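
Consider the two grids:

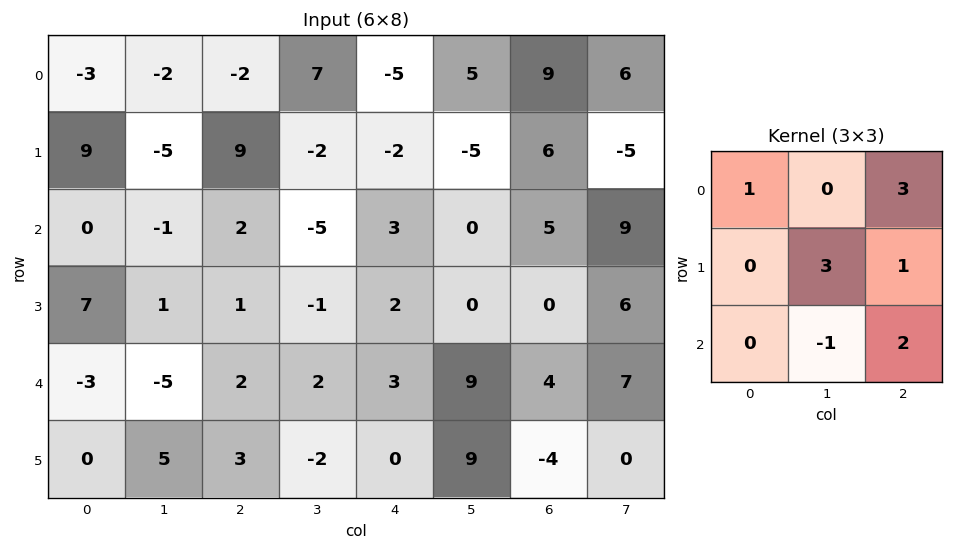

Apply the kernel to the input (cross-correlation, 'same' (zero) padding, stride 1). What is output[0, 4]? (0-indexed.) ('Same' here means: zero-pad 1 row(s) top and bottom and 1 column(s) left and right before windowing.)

-18

The receptive field on the zero-padded input at this output position is [0 0 0 / 7 -5 5 / -2 -2 -5]. Elementwise product with the kernel and sum: 0·1 + 0·3 + -5·3 + 5·1 + -2·-1 + -5·2.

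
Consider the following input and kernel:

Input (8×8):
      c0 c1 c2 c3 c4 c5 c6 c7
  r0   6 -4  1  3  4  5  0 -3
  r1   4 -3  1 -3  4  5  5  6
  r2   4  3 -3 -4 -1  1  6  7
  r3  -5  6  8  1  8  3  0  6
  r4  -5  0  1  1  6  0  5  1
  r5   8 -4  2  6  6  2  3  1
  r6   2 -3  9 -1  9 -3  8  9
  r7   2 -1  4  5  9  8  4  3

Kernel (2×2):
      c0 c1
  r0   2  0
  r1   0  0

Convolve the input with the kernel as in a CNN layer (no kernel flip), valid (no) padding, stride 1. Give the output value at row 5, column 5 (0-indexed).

4

The receptive field on the input at this output position is [2 3 / -3 8]. Elementwise product with the kernel and sum: 2·2.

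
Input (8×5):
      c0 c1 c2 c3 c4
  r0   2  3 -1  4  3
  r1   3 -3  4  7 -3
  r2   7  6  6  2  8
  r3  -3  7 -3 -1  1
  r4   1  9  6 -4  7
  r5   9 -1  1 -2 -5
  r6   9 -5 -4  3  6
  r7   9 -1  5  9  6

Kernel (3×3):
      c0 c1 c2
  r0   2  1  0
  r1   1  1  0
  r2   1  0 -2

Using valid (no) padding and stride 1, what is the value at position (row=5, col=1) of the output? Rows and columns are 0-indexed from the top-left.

-29

The receptive field on the input at this output position is [-1 1 -2 / -5 -4 3 / -1 5 9]. Elementwise product with the kernel and sum: -1·2 + 1·1 + -5·1 + -4·1 + -1·1 + 9·-2.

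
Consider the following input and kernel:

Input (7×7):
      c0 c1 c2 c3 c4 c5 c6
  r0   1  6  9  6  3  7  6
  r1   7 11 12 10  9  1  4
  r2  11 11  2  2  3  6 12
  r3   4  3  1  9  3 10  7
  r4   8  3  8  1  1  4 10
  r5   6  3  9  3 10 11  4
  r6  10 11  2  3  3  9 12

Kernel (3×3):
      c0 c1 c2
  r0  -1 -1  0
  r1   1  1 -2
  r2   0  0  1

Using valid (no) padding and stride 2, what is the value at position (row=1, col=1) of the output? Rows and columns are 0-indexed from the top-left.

1

The receptive field on the input at this output position is [2 2 3 / 1 9 3 / 8 1 1]. Elementwise product with the kernel and sum: 2·-1 + 2·-1 + 1·1 + 9·1 + 3·-2 + 1·1.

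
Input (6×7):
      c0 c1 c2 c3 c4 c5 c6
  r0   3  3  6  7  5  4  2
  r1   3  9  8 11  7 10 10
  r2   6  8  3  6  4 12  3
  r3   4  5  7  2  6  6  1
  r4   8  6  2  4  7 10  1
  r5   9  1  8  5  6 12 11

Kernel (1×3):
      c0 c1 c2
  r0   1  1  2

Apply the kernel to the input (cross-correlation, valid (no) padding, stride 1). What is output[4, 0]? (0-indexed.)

The receptive field on the input at this output position is [8 6 2]. Elementwise product with the kernel and sum: 8·1 + 6·1 + 2·2.

18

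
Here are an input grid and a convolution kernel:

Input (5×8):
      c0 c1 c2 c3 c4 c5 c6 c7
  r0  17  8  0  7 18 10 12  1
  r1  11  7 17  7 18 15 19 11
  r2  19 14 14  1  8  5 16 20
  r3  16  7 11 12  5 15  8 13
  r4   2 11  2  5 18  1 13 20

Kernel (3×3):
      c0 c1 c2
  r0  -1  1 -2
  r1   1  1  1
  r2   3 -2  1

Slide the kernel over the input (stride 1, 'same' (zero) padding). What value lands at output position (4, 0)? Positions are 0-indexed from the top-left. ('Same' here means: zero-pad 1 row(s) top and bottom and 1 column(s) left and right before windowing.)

15

The receptive field on the zero-padded input at this output position is [0 16 7 / 0 2 11 / 0 0 0]. Elementwise product with the kernel and sum: 0·-1 + 16·1 + 7·-2 + 0·1 + 2·1 + 11·1 + 0·3 + 0·-2 + 0·1.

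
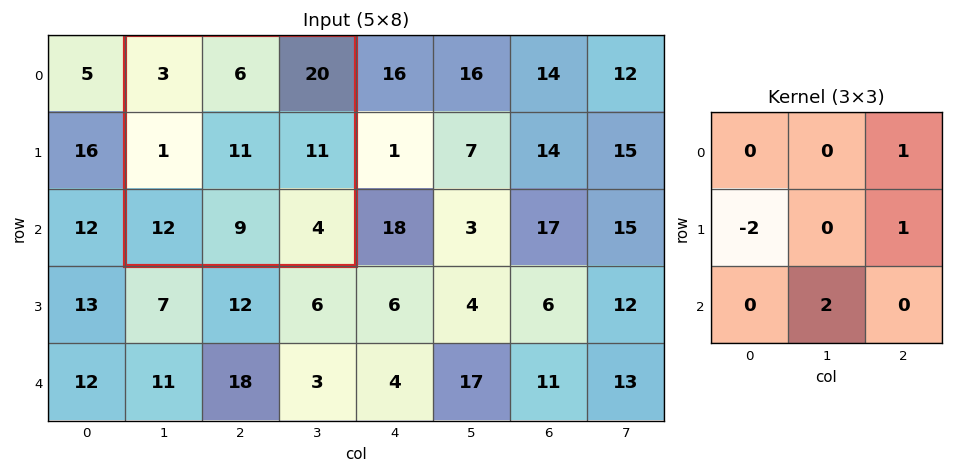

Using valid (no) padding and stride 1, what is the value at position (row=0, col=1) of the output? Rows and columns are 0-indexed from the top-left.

47

The receptive field on the input at this output position is [3 6 20 / 1 11 11 / 12 9 4]. Elementwise product with the kernel and sum: 20·1 + 1·-2 + 11·1 + 9·2.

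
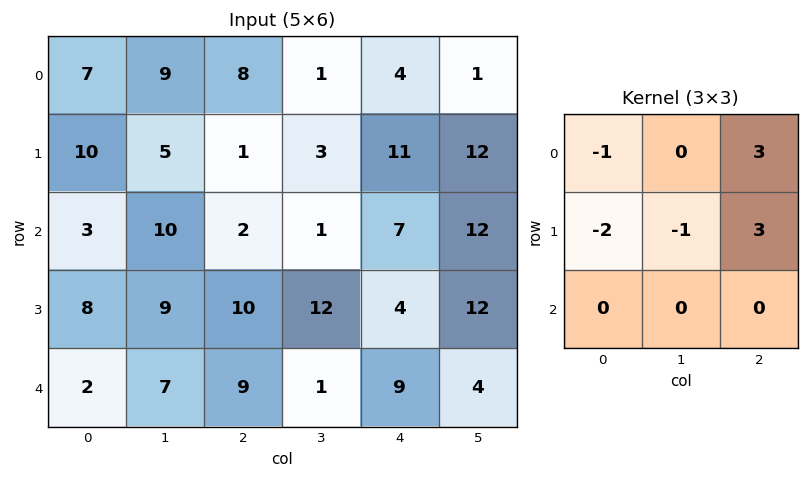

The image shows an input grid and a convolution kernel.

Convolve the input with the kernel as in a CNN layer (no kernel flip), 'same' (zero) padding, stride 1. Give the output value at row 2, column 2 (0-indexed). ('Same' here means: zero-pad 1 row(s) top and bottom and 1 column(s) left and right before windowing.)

-15

The receptive field on the zero-padded input at this output position is [5 1 3 / 10 2 1 / 9 10 12]. Elementwise product with the kernel and sum: 5·-1 + 3·3 + 10·-2 + 2·-1 + 1·3.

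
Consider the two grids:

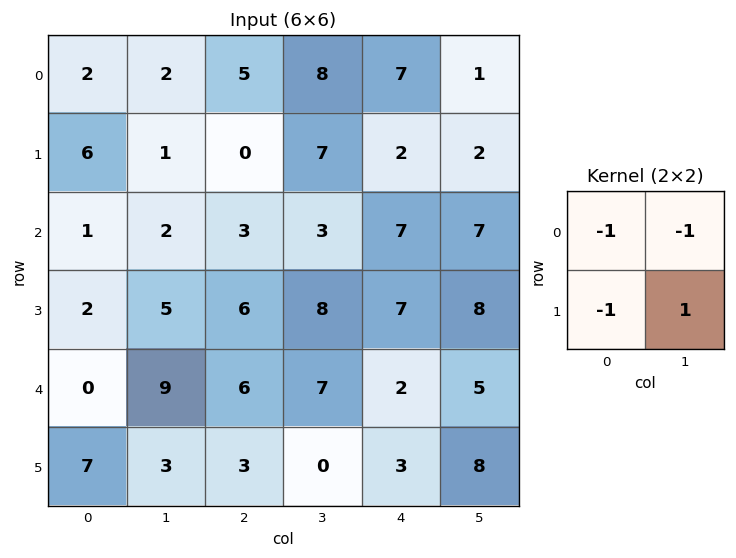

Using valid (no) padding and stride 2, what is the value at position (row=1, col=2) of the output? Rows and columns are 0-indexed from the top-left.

-13

The receptive field on the input at this output position is [7 7 / 7 8]. Elementwise product with the kernel and sum: 7·-1 + 7·-1 + 7·-1 + 8·1.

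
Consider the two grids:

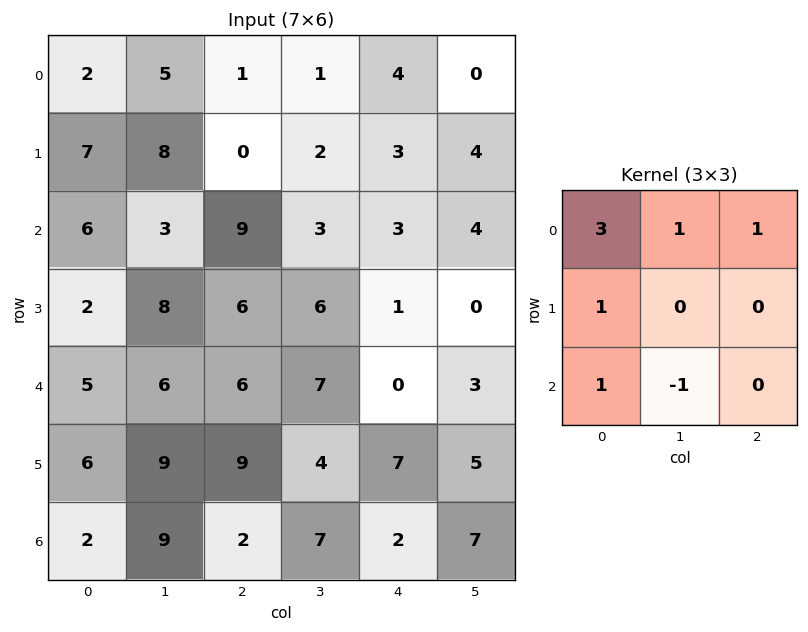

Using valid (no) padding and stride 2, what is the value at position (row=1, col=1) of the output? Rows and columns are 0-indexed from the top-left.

The receptive field on the input at this output position is [9 3 3 / 6 6 1 / 6 7 0]. Elementwise product with the kernel and sum: 9·3 + 3·1 + 3·1 + 6·1 + 6·1 + 7·-1.

38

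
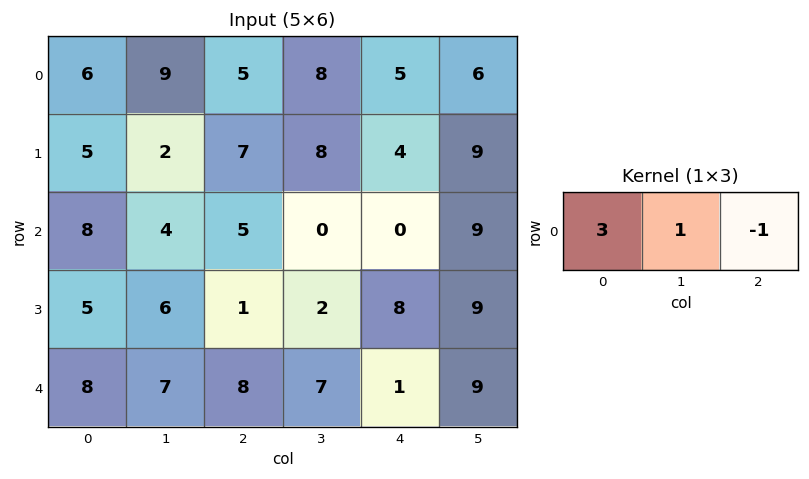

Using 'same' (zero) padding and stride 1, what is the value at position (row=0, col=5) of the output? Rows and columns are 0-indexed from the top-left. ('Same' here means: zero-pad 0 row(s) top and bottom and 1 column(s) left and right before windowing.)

21

The receptive field on the zero-padded input at this output position is [5 6 0]. Elementwise product with the kernel and sum: 5·3 + 6·1 + 0·-1.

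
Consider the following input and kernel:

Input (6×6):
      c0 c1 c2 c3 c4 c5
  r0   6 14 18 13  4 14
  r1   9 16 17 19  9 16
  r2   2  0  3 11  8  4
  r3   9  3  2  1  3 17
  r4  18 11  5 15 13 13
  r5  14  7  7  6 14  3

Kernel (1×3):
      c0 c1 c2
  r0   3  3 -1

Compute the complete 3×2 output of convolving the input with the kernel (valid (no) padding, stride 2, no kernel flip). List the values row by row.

42 89
3 34
82 47

Output[0,0]: The receptive field on the input at this output position is [6 14 18]. Elementwise product with the kernel and sum: 6·3 + 14·3 + 18·-1.
Output[0,1]: The receptive field on the input at this output position is [18 13 4]. Elementwise product with the kernel and sum: 18·3 + 13·3 + 4·-1.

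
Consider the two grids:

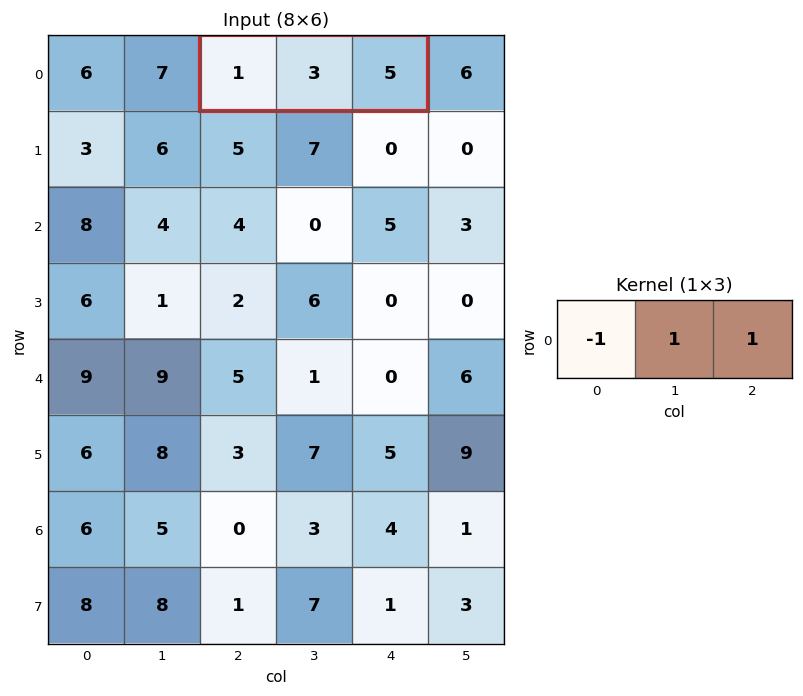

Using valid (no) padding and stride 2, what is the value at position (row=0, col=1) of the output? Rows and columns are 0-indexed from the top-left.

The receptive field on the input at this output position is [1 3 5]. Elementwise product with the kernel and sum: 1·-1 + 3·1 + 5·1.

7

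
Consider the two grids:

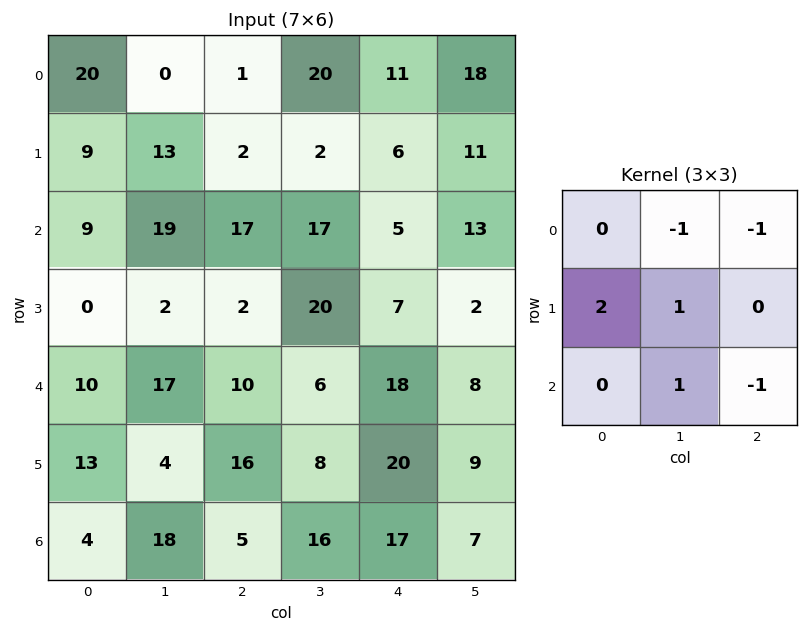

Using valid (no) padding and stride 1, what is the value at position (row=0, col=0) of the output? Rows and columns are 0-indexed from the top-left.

The receptive field on the input at this output position is [20 0 1 / 9 13 2 / 9 19 17]. Elementwise product with the kernel and sum: 0·-1 + 1·-1 + 9·2 + 13·1 + 19·1 + 17·-1.

32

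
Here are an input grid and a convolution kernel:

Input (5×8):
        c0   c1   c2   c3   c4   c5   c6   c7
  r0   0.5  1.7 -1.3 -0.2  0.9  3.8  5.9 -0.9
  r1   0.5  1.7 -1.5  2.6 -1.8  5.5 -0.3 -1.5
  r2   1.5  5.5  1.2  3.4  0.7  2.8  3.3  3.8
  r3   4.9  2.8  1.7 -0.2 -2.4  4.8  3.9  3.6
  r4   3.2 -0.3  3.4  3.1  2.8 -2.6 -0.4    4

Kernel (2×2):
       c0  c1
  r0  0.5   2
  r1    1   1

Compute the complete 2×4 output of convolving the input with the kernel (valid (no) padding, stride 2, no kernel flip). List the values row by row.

5.85 0.05 11.75 -0.65
19.45 8.9 8.35 16.75

Output[0,0]: The receptive field on the input at this output position is [0.5 1.7 / 0.5 1.7]. Elementwise product with the kernel and sum: 0.5·0.5 + 1.7·2 + 0.5·1 + 1.7·1.
Output[0,1]: The receptive field on the input at this output position is [-1.3 -0.2 / -1.5 2.6]. Elementwise product with the kernel and sum: -1.3·0.5 + -0.2·2 + -1.5·1 + 2.6·1.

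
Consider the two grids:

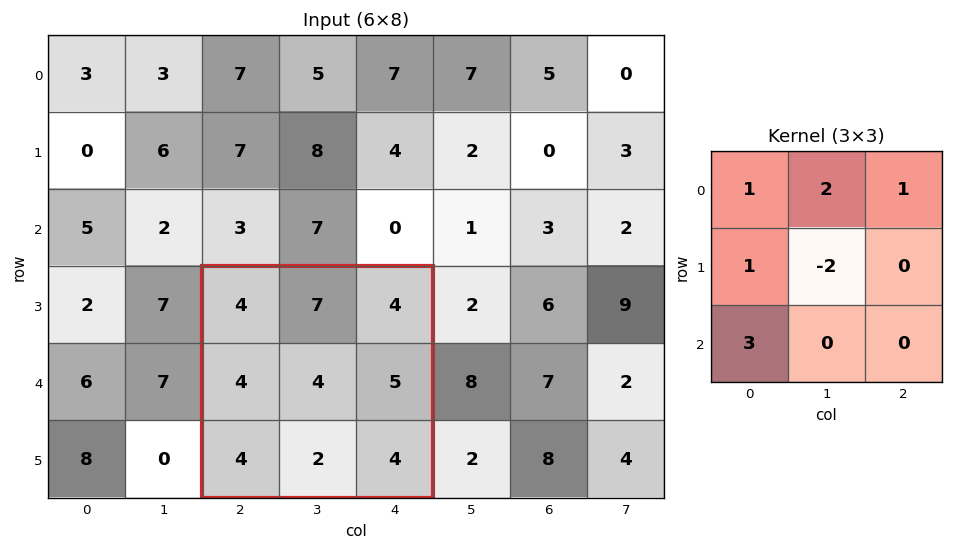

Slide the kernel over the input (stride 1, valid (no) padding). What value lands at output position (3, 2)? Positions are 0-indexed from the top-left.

30

The receptive field on the input at this output position is [4 7 4 / 4 4 5 / 4 2 4]. Elementwise product with the kernel and sum: 4·1 + 7·2 + 4·1 + 4·1 + 4·-2 + 4·3.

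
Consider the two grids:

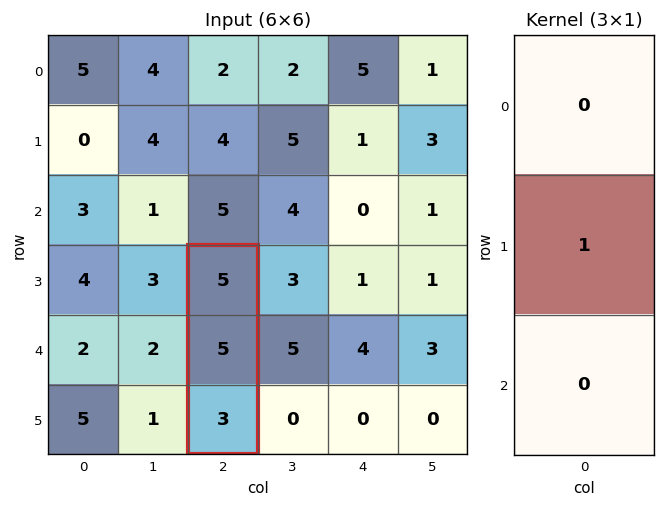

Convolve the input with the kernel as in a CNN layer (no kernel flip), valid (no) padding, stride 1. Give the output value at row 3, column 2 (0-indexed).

The receptive field on the input at this output position is [5 / 5 / 3]. Elementwise product with the kernel and sum: 5·1.

5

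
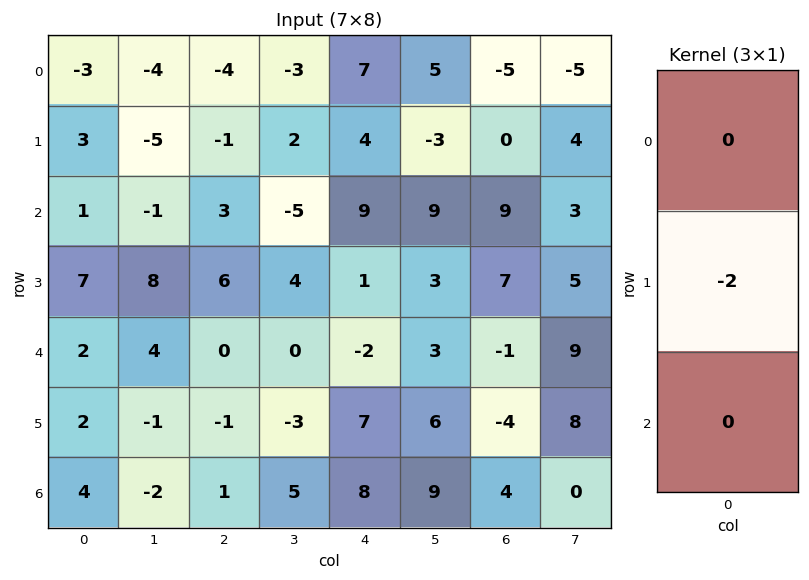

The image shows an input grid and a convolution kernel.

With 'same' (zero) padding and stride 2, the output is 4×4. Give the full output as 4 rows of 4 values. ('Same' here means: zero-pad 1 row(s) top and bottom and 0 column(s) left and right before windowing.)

Output[0,0]: The receptive field on the zero-padded input at this output position is [0 / -3 / 3]. Elementwise product with the kernel and sum: -3·-2.

6 8 -14 10
-2 -6 -18 -18
-4 0 4 2
-8 -2 -16 -8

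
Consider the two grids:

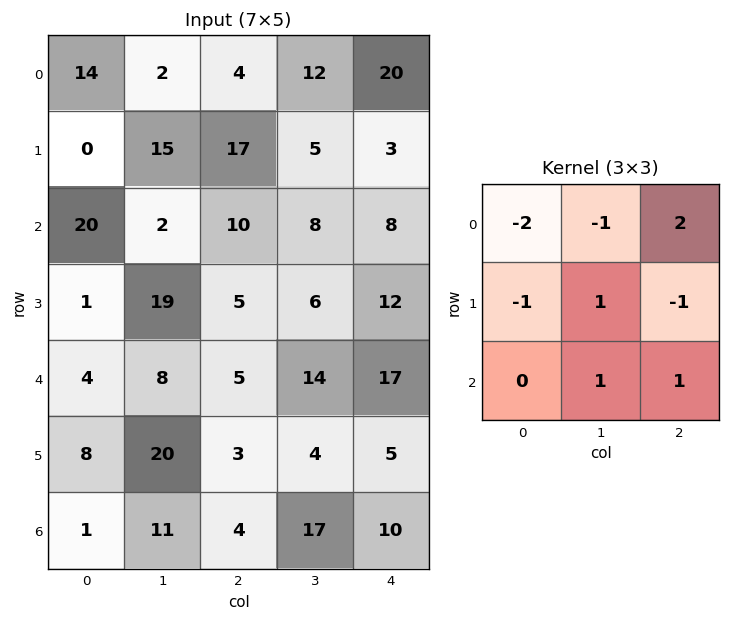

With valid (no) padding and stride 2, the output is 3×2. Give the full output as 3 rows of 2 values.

-12 21
4 8
18 33

Output[0,0]: The receptive field on the input at this output position is [14 2 4 / 0 15 17 / 20 2 10]. Elementwise product with the kernel and sum: 14·-2 + 2·-1 + 4·2 + 0·-1 + 15·1 + 17·-1 + 2·1 + 10·1.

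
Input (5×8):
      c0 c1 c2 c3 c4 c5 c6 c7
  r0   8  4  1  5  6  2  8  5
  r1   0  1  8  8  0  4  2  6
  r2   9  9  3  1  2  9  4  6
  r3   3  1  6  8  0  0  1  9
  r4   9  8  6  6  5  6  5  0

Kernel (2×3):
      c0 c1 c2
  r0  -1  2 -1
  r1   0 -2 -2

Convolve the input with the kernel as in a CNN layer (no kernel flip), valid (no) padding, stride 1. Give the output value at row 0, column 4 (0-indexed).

-22

The receptive field on the input at this output position is [6 2 8 / 0 4 2]. Elementwise product with the kernel and sum: 6·-1 + 2·2 + 8·-1 + 4·-2 + 2·-2.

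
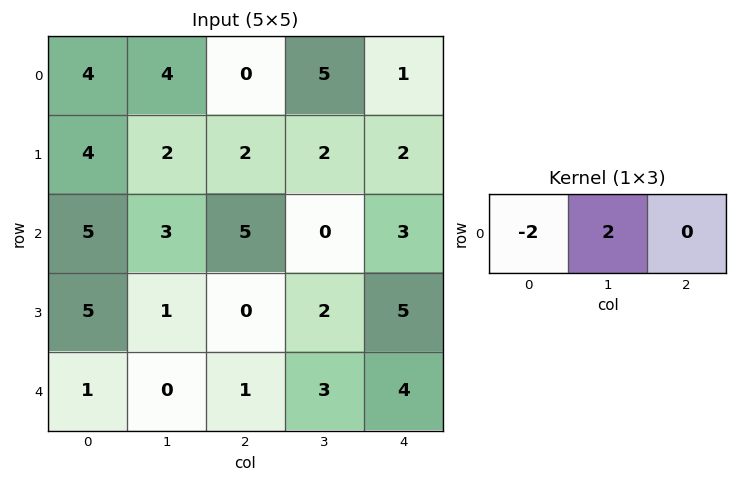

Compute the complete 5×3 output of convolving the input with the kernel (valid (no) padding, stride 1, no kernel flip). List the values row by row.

0 -8 10
-4 0 0
-4 4 -10
-8 -2 4
-2 2 4

Output[0,0]: The receptive field on the input at this output position is [4 4 0]. Elementwise product with the kernel and sum: 4·-2 + 4·2.
Output[0,1]: The receptive field on the input at this output position is [4 0 5]. Elementwise product with the kernel and sum: 4·-2 + 0·2.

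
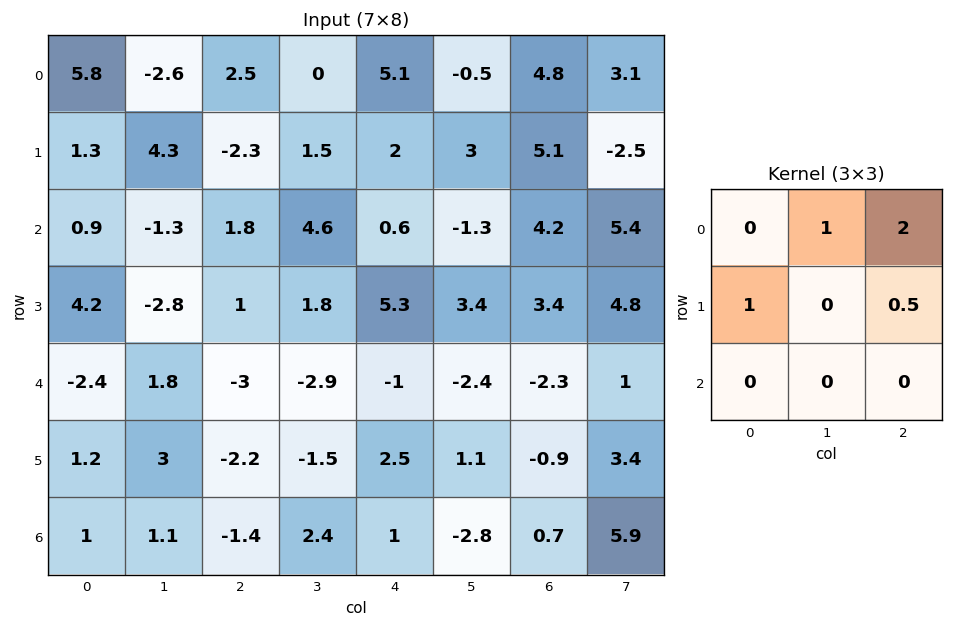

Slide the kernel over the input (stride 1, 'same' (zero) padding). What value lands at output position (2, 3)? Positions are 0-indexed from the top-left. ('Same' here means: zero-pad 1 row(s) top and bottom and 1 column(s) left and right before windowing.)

7.6

The receptive field on the zero-padded input at this output position is [-2.3 1.5 2 / 1.8 4.6 0.6 / 1 1.8 5.3]. Elementwise product with the kernel and sum: 1.5·1 + 2·2 + 1.8·1 + 0.6·0.5.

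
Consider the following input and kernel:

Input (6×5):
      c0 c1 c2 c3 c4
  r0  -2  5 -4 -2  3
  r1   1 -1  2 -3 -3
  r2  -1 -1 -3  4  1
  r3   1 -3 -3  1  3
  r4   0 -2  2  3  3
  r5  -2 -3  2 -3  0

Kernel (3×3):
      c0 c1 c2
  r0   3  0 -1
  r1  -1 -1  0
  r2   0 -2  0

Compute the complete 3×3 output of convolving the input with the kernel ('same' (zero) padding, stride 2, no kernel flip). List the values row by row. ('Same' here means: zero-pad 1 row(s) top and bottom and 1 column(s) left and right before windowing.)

Output[0,0]: The receptive field on the zero-padded input at this output position is [0 0 0 / 0 -2 5 / 0 1 -1]. Elementwise product with the kernel and sum: 0·3 + 0·-1 + 0·-1 + -2·-1 + 1·-2.

0 -5 5
0 10 -20
7 -14 -3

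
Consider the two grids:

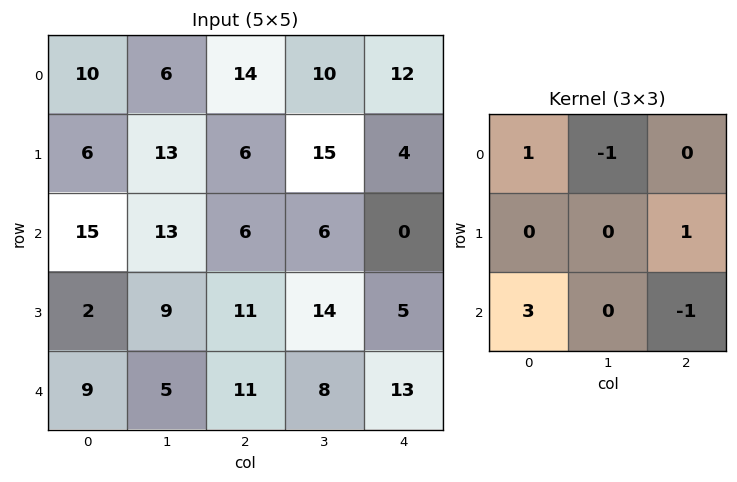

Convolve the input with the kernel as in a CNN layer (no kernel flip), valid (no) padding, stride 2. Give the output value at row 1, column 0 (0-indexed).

The receptive field on the input at this output position is [15 13 6 / 2 9 11 / 9 5 11]. Elementwise product with the kernel and sum: 15·1 + 13·-1 + 11·1 + 9·3 + 11·-1.

29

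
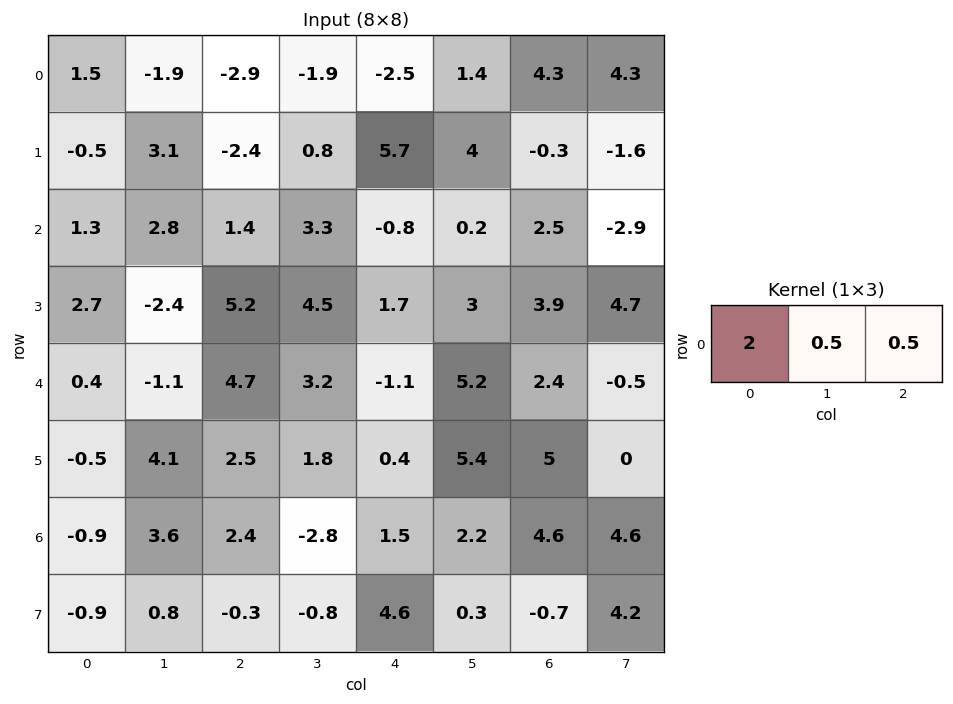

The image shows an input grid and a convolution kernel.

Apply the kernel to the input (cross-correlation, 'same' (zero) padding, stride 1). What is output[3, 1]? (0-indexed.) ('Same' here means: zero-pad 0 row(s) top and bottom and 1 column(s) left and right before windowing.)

The receptive field on the zero-padded input at this output position is [2.7 -2.4 5.2]. Elementwise product with the kernel and sum: 2.7·2 + -2.4·0.5 + 5.2·0.5.

6.8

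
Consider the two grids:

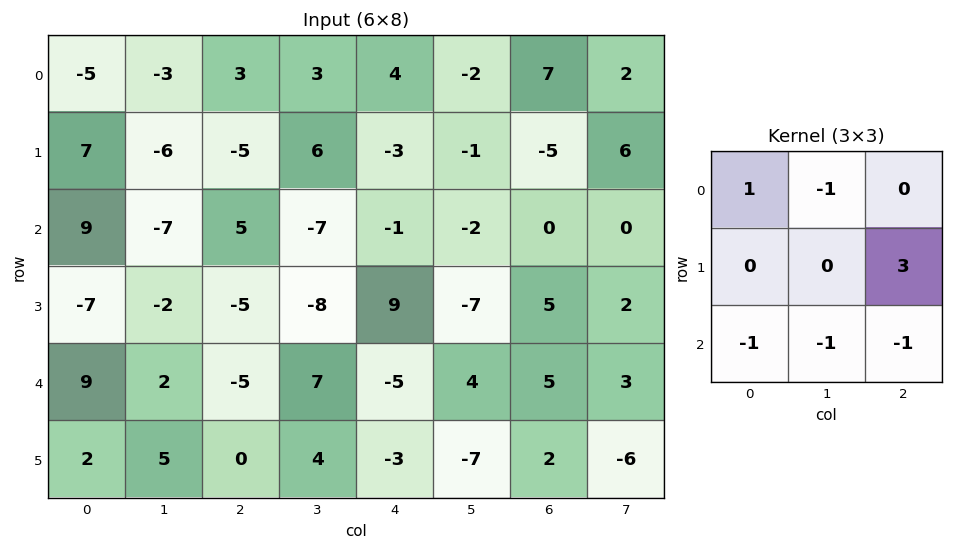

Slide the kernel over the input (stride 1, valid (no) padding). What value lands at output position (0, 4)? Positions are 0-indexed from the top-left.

-6

The receptive field on the input at this output position is [4 -2 7 / -3 -1 -5 / -1 -2 0]. Elementwise product with the kernel and sum: 4·1 + -2·-1 + -5·3 + -1·-1 + -2·-1 + 0·-1.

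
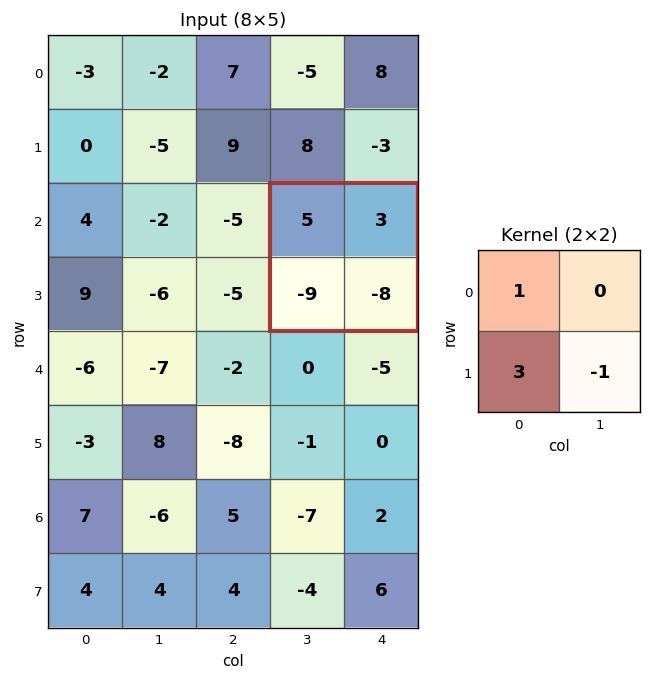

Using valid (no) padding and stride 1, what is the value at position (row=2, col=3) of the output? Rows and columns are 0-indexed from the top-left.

-14

The receptive field on the input at this output position is [5 3 / -9 -8]. Elementwise product with the kernel and sum: 5·1 + -9·3 + -8·-1.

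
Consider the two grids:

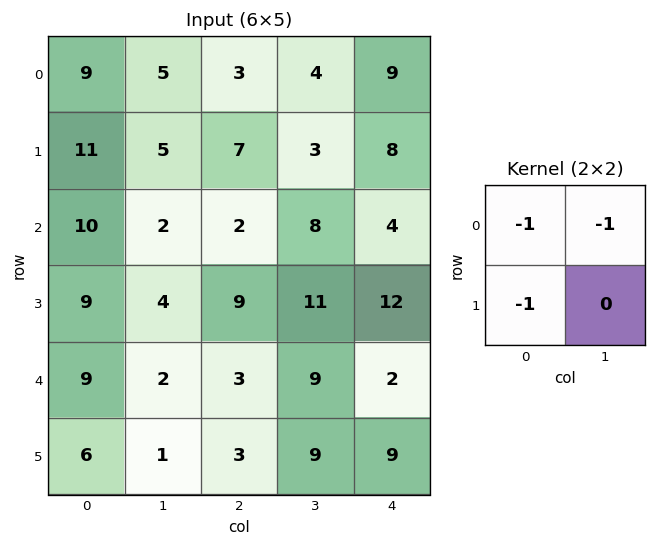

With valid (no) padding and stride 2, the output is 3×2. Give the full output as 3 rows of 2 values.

Output[0,0]: The receptive field on the input at this output position is [9 5 / 11 5]. Elementwise product with the kernel and sum: 9·-1 + 5·-1 + 11·-1.
Output[0,1]: The receptive field on the input at this output position is [3 4 / 7 3]. Elementwise product with the kernel and sum: 3·-1 + 4·-1 + 7·-1.

-25 -14
-21 -19
-17 -15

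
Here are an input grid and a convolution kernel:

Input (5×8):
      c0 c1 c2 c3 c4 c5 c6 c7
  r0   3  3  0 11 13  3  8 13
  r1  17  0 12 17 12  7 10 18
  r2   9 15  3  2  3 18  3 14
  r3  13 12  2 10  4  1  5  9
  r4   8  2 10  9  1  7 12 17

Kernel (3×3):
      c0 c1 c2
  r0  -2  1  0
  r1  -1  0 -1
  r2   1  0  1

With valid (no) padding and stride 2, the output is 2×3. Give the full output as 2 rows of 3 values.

Output[0,0]: The receptive field on the input at this output position is [3 3 0 / 17 0 12 / 9 15 3]. Elementwise product with the kernel and sum: 3·-2 + 3·1 + 17·-1 + 12·-1 + 9·1 + 3·1.

-20 -7 -39
0 1 16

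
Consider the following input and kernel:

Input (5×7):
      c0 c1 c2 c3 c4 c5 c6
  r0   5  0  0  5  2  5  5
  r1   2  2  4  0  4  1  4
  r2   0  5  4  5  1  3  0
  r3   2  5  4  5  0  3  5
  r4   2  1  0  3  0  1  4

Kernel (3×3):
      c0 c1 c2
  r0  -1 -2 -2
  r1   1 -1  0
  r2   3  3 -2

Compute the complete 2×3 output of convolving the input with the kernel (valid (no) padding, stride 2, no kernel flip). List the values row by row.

2 15 -7
-12 -8 -15

Output[0,0]: The receptive field on the input at this output position is [5 0 0 / 2 2 4 / 0 5 4]. Elementwise product with the kernel and sum: 5·-1 + 0·-2 + 0·-2 + 2·1 + 2·-1 + 0·3 + 5·3 + 4·-2.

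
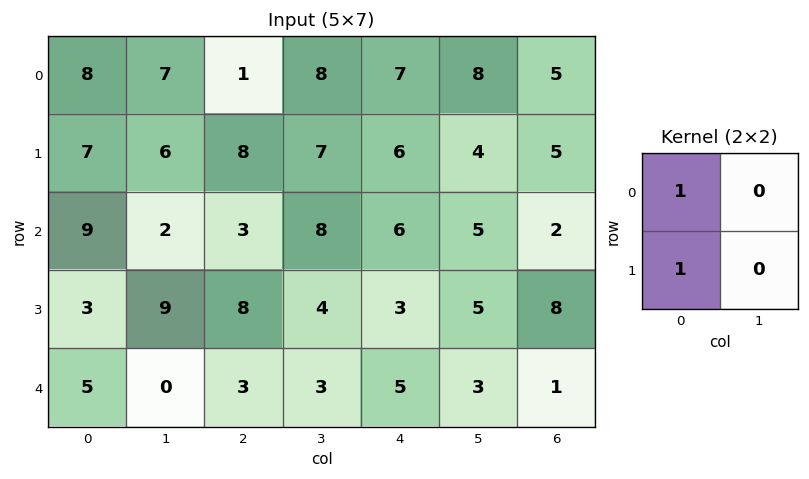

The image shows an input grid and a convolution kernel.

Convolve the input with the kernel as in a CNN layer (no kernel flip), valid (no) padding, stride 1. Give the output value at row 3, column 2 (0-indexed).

The receptive field on the input at this output position is [8 4 / 3 3]. Elementwise product with the kernel and sum: 8·1 + 3·1.

11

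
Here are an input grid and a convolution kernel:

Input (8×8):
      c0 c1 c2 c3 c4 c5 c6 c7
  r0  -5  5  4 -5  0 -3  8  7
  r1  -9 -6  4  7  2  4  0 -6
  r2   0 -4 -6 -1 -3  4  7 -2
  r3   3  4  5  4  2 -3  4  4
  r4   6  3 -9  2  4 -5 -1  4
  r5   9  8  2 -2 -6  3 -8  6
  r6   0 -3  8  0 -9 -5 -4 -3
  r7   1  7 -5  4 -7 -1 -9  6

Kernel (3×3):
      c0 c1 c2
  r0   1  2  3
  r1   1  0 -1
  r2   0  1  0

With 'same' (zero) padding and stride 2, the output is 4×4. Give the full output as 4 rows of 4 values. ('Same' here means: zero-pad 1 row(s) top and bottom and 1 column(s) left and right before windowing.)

Output[0,0]: The receptive field on the zero-padded input at this output position is [0 0 0 / 0 -5 5 / 0 -9 -6]. Elementwise product with the kernel and sum: 0·1 + 0·2 + 0·3 + 0·1 + 5·-1 + -9·1.

-14 14 0 -10
-29 25 20 -4
24 29 0 0
46 -2 -7 -6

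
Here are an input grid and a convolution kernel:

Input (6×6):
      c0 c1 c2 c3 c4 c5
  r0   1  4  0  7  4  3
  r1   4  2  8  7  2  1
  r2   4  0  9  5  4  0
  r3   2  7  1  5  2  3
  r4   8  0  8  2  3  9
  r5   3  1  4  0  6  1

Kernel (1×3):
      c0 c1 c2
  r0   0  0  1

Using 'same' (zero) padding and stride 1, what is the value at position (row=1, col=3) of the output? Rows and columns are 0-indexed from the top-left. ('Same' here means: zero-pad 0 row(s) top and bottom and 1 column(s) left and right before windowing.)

The receptive field on the zero-padded input at this output position is [8 7 2]. Elementwise product with the kernel and sum: 2·1.

2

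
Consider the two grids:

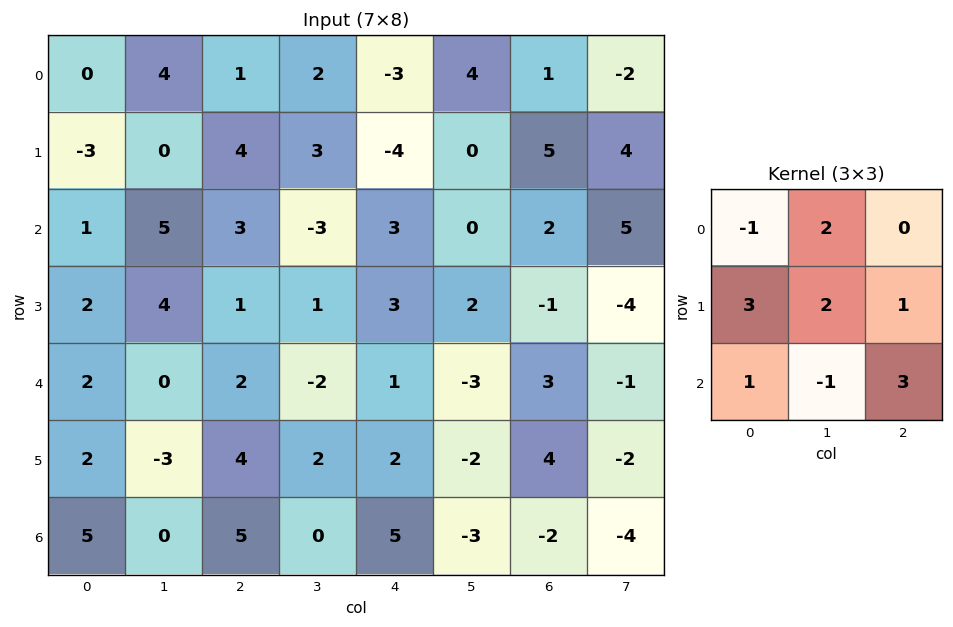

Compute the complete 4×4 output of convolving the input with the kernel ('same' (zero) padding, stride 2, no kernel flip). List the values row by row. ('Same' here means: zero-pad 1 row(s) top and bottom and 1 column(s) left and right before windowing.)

7 21 11 19
11 32 -10 10
-3 -1 -8 -20
14 21 9 -7

Output[0,0]: The receptive field on the zero-padded input at this output position is [0 0 0 / 0 0 4 / 0 -3 0]. Elementwise product with the kernel and sum: 0·-1 + 0·2 + 0·3 + 0·2 + 4·1 + 0·1 + -3·-1 + 0·3.
Output[0,1]: The receptive field on the zero-padded input at this output position is [0 0 0 / 4 1 2 / 0 4 3]. Elementwise product with the kernel and sum: 0·-1 + 0·2 + 4·3 + 1·2 + 2·1 + 0·1 + 4·-1 + 3·3.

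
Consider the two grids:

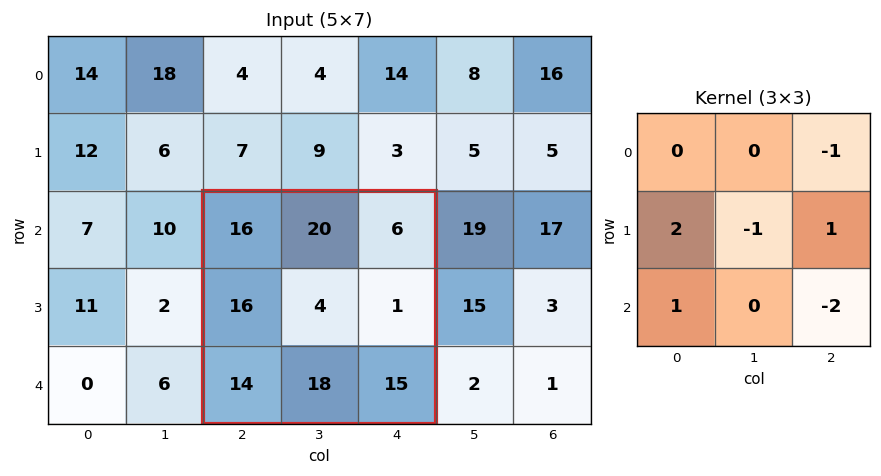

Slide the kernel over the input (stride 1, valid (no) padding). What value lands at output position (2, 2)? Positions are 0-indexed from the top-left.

The receptive field on the input at this output position is [16 20 6 / 16 4 1 / 14 18 15]. Elementwise product with the kernel and sum: 6·-1 + 16·2 + 4·-1 + 1·1 + 14·1 + 15·-2.

7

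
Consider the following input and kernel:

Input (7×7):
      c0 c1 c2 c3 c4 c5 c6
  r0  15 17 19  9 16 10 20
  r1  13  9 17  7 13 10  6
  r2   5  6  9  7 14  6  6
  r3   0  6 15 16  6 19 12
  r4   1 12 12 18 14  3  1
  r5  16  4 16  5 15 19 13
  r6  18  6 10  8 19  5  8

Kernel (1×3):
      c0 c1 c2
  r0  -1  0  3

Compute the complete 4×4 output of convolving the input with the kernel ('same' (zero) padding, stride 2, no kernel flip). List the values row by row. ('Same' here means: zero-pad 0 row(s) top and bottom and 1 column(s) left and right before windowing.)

Output[0,0]: The receptive field on the zero-padded input at this output position is [0 15 17]. Elementwise product with the kernel and sum: 0·-1 + 17·3.

51 10 21 -10
18 15 11 -6
36 42 -9 -3
18 18 7 -5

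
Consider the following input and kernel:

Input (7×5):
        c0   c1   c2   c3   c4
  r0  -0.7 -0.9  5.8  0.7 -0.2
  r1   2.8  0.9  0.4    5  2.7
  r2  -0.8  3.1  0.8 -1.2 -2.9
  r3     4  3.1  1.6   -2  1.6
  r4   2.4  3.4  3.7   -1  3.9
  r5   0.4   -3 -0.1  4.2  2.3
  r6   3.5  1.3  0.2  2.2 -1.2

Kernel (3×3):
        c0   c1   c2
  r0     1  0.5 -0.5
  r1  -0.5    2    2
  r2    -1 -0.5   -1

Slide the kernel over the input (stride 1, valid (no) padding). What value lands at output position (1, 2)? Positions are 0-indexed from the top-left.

-9.25

The receptive field on the input at this output position is [0.4 5 2.7 / 0.8 -1.2 -2.9 / 1.6 -2 1.6]. Elementwise product with the kernel and sum: 0.4·1 + 5·0.5 + 2.7·-0.5 + 0.8·-0.5 + -1.2·2 + -2.9·2 + 1.6·-1 + -2·-0.5 + 1.6·-1.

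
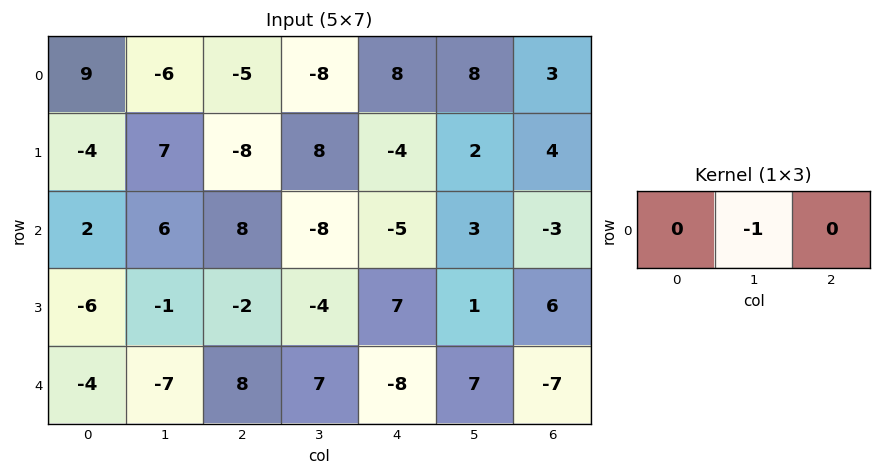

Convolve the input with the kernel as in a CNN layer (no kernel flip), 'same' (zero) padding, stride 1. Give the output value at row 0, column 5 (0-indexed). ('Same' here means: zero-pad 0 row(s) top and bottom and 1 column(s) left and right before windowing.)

-8

The receptive field on the zero-padded input at this output position is [8 8 3]. Elementwise product with the kernel and sum: 8·-1.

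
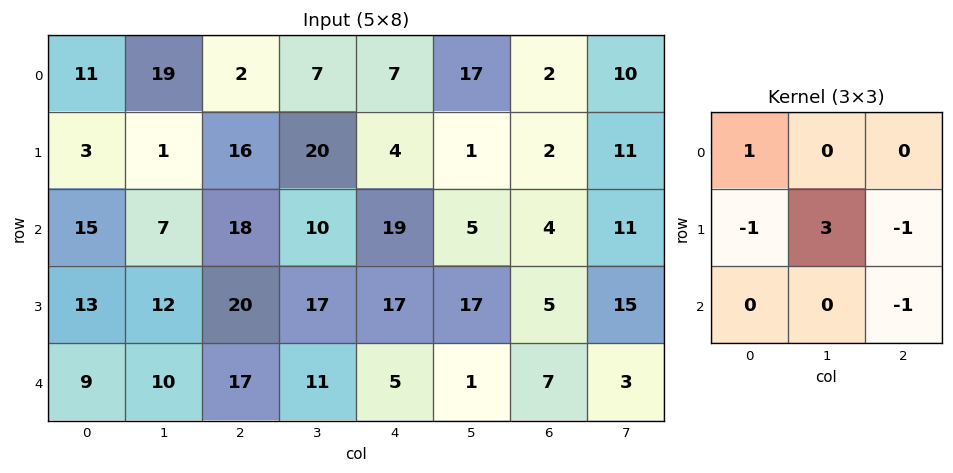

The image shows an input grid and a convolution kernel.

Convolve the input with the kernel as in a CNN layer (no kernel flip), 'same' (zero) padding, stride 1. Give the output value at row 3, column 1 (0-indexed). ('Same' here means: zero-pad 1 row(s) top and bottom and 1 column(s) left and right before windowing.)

1

The receptive field on the zero-padded input at this output position is [15 7 18 / 13 12 20 / 9 10 17]. Elementwise product with the kernel and sum: 15·1 + 13·-1 + 12·3 + 20·-1 + 17·-1.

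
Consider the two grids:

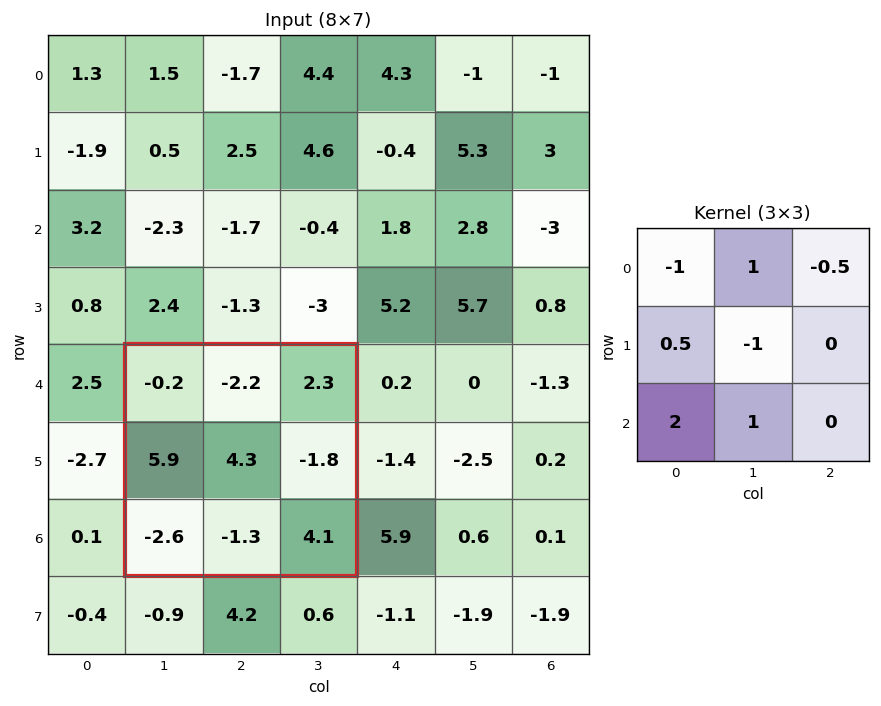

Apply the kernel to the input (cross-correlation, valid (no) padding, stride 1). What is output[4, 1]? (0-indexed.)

-11

The receptive field on the input at this output position is [-0.2 -2.2 2.3 / 5.9 4.3 -1.8 / -2.6 -1.3 4.1]. Elementwise product with the kernel and sum: -0.2·-1 + -2.2·1 + 2.3·-0.5 + 5.9·0.5 + 4.3·-1 + -2.6·2 + -1.3·1.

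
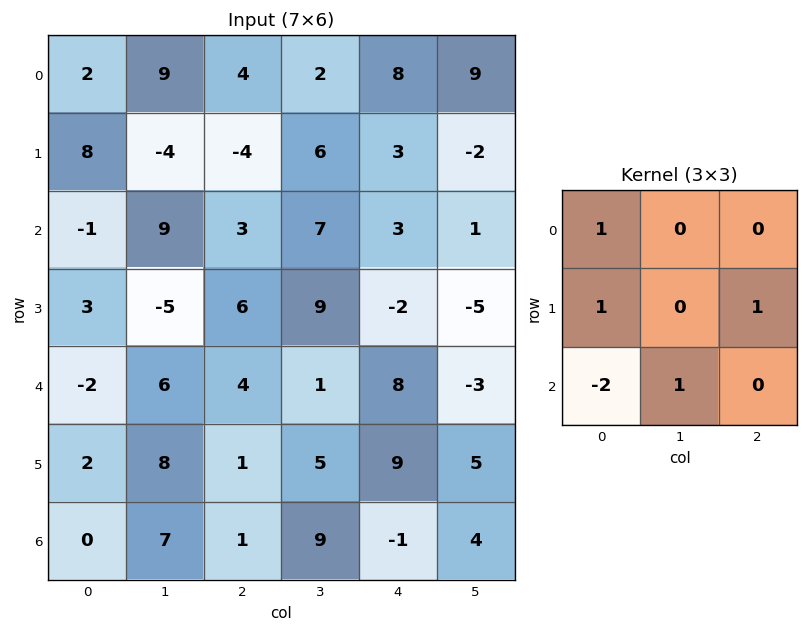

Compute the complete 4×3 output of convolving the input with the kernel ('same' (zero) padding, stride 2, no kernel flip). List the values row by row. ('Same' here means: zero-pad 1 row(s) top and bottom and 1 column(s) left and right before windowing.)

17 15 2
12 28 -6
8 -13 6
7 24 18

Output[0,0]: The receptive field on the zero-padded input at this output position is [0 0 0 / 0 2 9 / 0 8 -4]. Elementwise product with the kernel and sum: 0·1 + 0·1 + 9·1 + 0·-2 + 8·1.
Output[0,1]: The receptive field on the zero-padded input at this output position is [0 0 0 / 9 4 2 / -4 -4 6]. Elementwise product with the kernel and sum: 0·1 + 9·1 + 2·1 + -4·-2 + -4·1.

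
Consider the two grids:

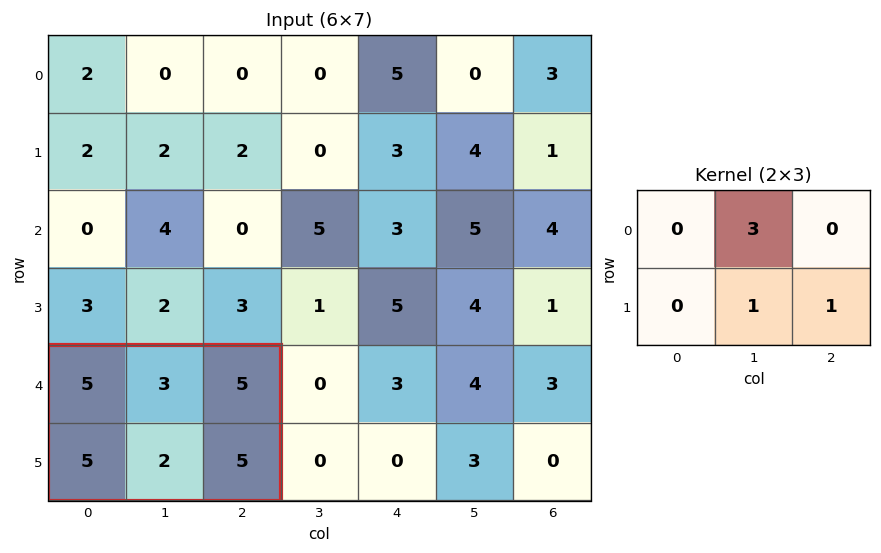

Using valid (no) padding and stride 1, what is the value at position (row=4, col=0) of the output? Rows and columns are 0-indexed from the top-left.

The receptive field on the input at this output position is [5 3 5 / 5 2 5]. Elementwise product with the kernel and sum: 3·3 + 2·1 + 5·1.

16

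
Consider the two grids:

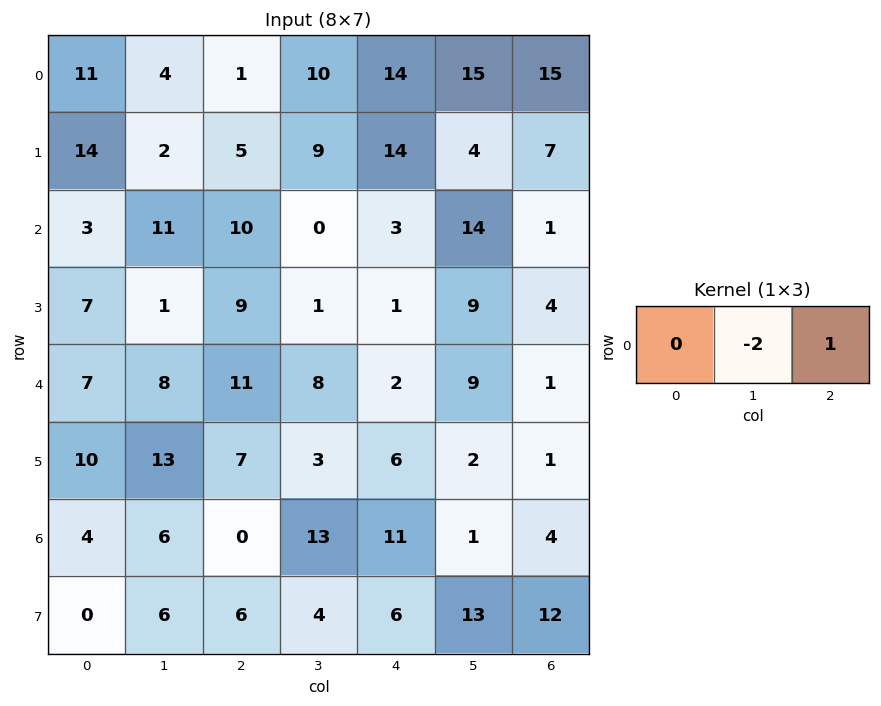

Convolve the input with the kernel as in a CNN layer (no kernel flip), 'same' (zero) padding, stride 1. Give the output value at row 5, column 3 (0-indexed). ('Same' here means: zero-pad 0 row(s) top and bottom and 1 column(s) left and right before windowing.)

The receptive field on the zero-padded input at this output position is [7 3 6]. Elementwise product with the kernel and sum: 3·-2 + 6·1.

0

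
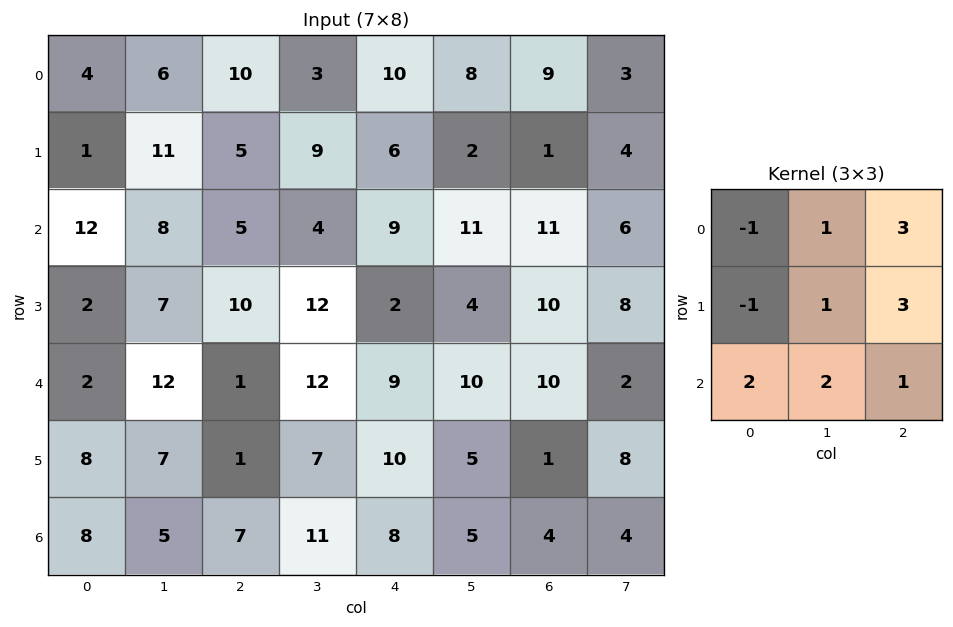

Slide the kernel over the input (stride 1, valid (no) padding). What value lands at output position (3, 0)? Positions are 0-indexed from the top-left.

The receptive field on the input at this output position is [2 7 10 / 2 12 1 / 8 7 1]. Elementwise product with the kernel and sum: 2·-1 + 7·1 + 10·3 + 2·-1 + 12·1 + 1·3 + 8·2 + 7·2 + 1·1.

79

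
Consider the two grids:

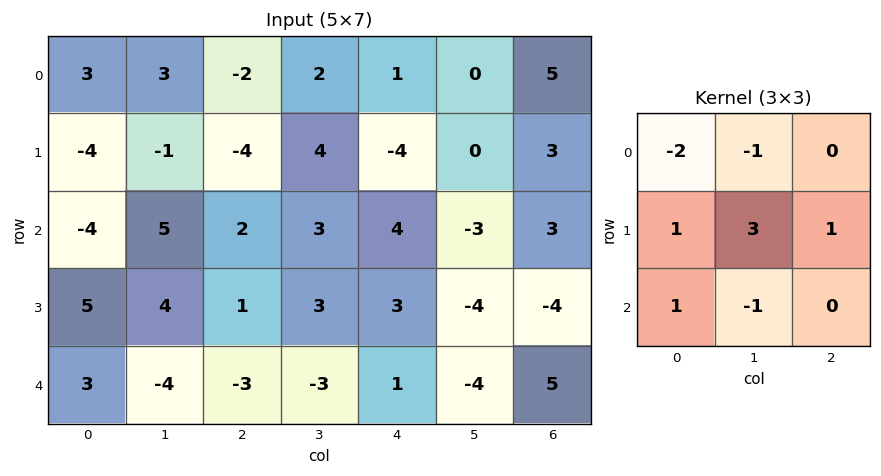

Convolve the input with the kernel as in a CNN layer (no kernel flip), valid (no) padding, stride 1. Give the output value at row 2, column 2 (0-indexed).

The receptive field on the input at this output position is [2 3 4 / 1 3 3 / -3 -3 1]. Elementwise product with the kernel and sum: 2·-2 + 3·-1 + 1·1 + 3·3 + 3·1 + -3·1 + -3·-1.

6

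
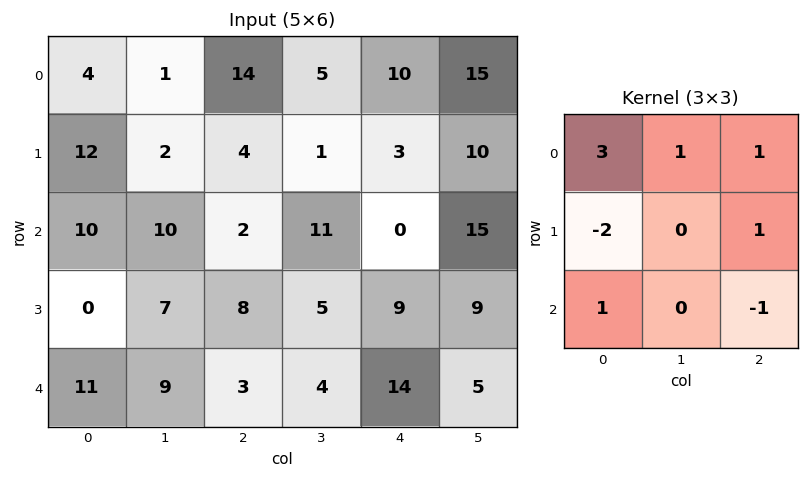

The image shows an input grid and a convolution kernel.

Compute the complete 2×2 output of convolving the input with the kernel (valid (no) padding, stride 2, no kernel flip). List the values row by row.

15 54
58 -1

Output[0,0]: The receptive field on the input at this output position is [4 1 14 / 12 2 4 / 10 10 2]. Elementwise product with the kernel and sum: 4·3 + 1·1 + 14·1 + 12·-2 + 4·1 + 10·1 + 2·-1.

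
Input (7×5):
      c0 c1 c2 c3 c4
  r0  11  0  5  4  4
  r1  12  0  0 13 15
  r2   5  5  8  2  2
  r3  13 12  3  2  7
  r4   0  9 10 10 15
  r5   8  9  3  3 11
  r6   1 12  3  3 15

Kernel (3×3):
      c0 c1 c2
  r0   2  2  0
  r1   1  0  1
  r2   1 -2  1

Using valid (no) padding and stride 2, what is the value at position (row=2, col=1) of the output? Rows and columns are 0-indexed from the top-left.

The receptive field on the input at this output position is [10 10 15 / 3 3 11 / 3 3 15]. Elementwise product with the kernel and sum: 10·2 + 10·2 + 3·1 + 11·1 + 3·1 + 3·-2 + 15·1.

66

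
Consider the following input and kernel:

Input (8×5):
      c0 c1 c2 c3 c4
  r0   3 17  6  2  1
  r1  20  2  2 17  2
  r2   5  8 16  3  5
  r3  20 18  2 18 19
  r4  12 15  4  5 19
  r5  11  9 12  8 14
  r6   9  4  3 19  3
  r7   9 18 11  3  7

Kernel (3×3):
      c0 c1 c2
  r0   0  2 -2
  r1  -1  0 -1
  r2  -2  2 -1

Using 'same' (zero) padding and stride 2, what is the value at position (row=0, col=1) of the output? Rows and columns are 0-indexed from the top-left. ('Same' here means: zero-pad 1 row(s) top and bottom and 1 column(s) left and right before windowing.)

The receptive field on the zero-padded input at this output position is [0 0 0 / 17 6 2 / 2 2 17]. Elementwise product with the kernel and sum: 0·2 + 0·-2 + 17·-1 + 2·-1 + 2·-2 + 2·2 + 17·-1.

-36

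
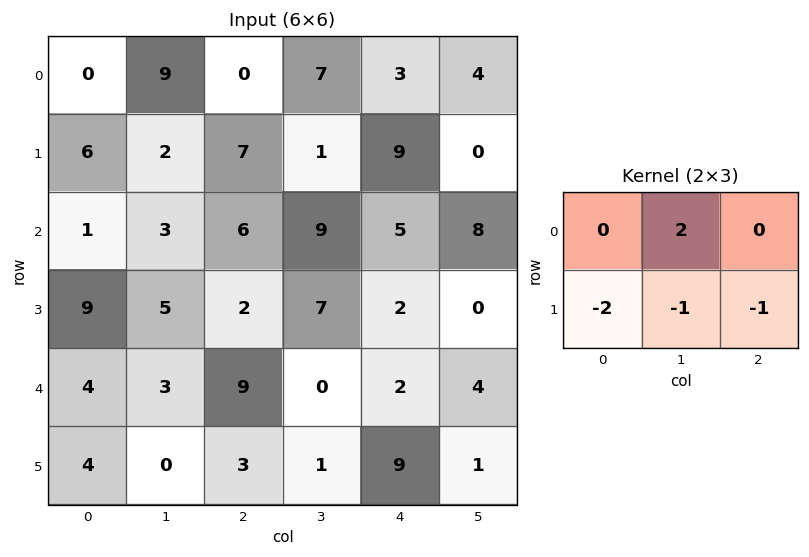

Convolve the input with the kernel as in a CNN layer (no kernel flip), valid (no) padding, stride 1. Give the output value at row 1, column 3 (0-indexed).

-13

The receptive field on the input at this output position is [1 9 0 / 9 5 8]. Elementwise product with the kernel and sum: 9·2 + 9·-2 + 5·-1 + 8·-1.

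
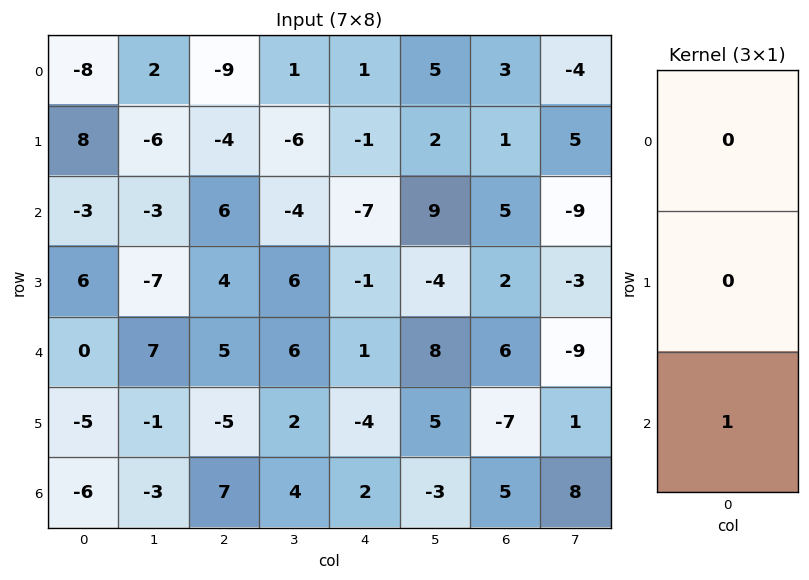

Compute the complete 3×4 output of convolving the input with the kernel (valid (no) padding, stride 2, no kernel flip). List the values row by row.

Output[0,0]: The receptive field on the input at this output position is [-8 / 8 / -3]. Elementwise product with the kernel and sum: -3·1.
Output[0,1]: The receptive field on the input at this output position is [-9 / -4 / 6]. Elementwise product with the kernel and sum: 6·1.

-3 6 -7 5
0 5 1 6
-6 7 2 5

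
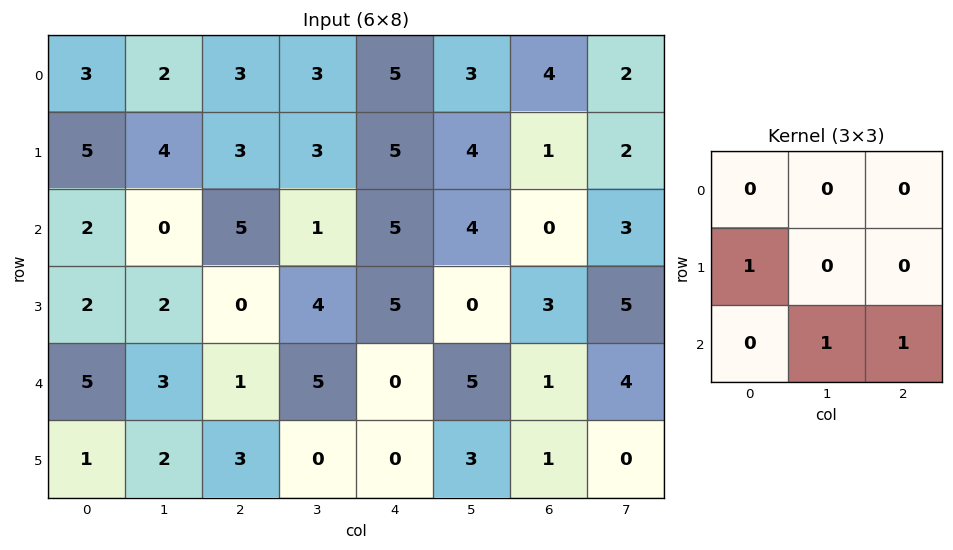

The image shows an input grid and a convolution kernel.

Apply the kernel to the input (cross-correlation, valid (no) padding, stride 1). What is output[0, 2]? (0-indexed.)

9

The receptive field on the input at this output position is [3 3 5 / 3 3 5 / 5 1 5]. Elementwise product with the kernel and sum: 3·1 + 1·1 + 5·1.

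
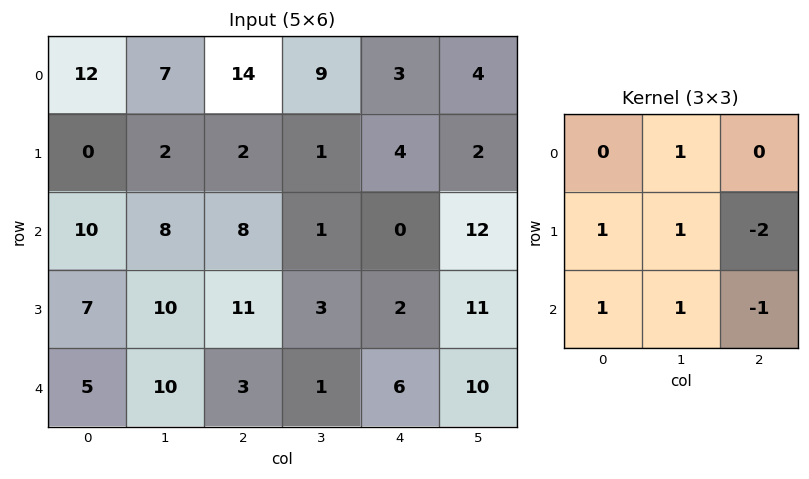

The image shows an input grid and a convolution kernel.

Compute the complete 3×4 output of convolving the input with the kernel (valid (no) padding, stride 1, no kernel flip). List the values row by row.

Output[0,0]: The receptive field on the input at this output position is [12 7 14 / 0 2 2 / 10 8 8]. Elementwise product with the kernel and sum: 7·1 + 0·1 + 2·1 + 2·-2 + 10·1 + 8·1 + 8·-1.

15 31 13 -7
10 34 22 -25
15 35 9 -20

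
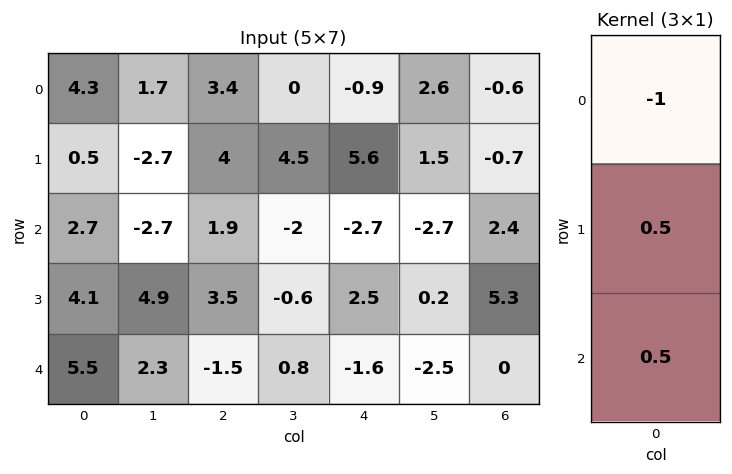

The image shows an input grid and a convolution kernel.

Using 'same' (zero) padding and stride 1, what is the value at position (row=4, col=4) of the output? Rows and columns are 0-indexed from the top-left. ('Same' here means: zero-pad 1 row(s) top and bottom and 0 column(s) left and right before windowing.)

The receptive field on the zero-padded input at this output position is [2.5 / -1.6 / 0]. Elementwise product with the kernel and sum: 2.5·-1 + -1.6·0.5 + 0·0.5.

-3.3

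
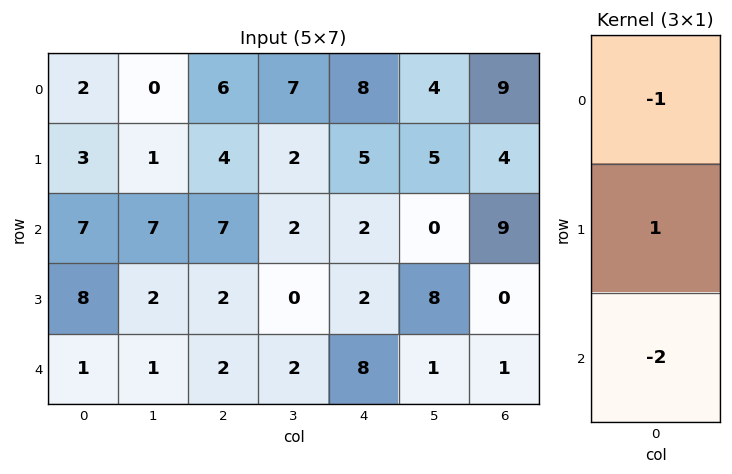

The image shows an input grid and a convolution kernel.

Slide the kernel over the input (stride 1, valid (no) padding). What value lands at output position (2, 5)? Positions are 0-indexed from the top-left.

6

The receptive field on the input at this output position is [0 / 8 / 1]. Elementwise product with the kernel and sum: 0·-1 + 8·1 + 1·-2.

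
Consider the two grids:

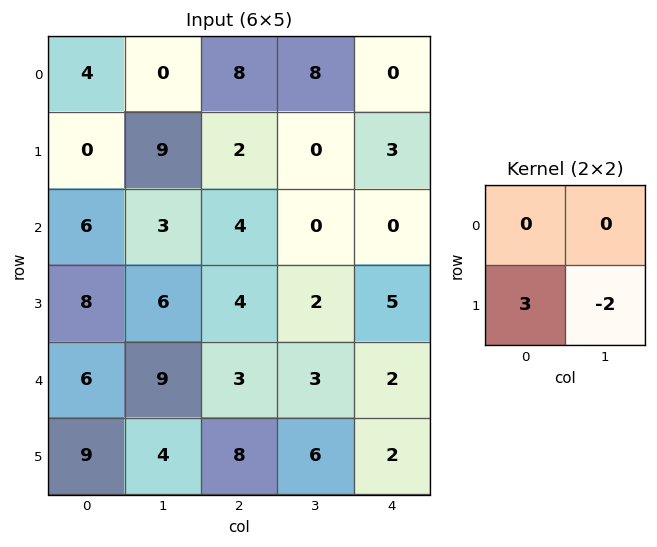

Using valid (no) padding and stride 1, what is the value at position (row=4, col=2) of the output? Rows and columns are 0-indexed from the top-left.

The receptive field on the input at this output position is [3 3 / 8 6]. Elementwise product with the kernel and sum: 8·3 + 6·-2.

12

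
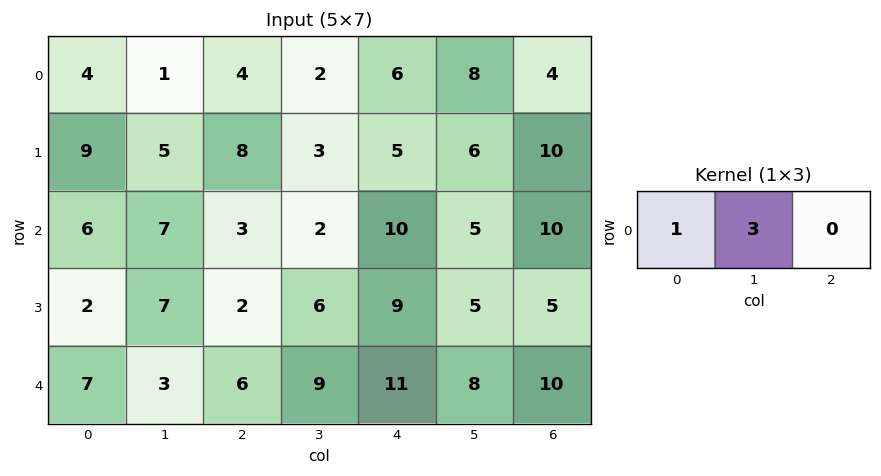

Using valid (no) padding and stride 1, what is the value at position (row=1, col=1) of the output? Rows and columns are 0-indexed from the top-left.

The receptive field on the input at this output position is [5 8 3]. Elementwise product with the kernel and sum: 5·1 + 8·3.

29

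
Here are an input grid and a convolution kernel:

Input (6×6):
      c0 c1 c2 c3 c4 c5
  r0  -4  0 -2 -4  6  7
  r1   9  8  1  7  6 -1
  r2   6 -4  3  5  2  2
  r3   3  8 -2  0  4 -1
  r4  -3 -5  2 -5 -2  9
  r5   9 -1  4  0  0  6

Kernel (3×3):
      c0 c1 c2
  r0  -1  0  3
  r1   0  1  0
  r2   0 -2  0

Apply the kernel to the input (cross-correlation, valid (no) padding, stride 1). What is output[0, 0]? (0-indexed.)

The receptive field on the input at this output position is [-4 0 -2 / 9 8 1 / 6 -4 3]. Elementwise product with the kernel and sum: -4·-1 + -2·3 + 8·1 + -4·-2.

14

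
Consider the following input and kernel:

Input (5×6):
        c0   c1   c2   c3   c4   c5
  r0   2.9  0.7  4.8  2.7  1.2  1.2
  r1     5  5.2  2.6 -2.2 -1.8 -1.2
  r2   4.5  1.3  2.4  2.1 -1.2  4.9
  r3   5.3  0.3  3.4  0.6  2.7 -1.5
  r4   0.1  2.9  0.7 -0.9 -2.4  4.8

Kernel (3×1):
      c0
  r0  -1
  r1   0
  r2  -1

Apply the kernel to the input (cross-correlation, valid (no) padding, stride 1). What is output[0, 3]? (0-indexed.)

-4.8

The receptive field on the input at this output position is [2.7 / -2.2 / 2.1]. Elementwise product with the kernel and sum: 2.7·-1 + 2.1·-1.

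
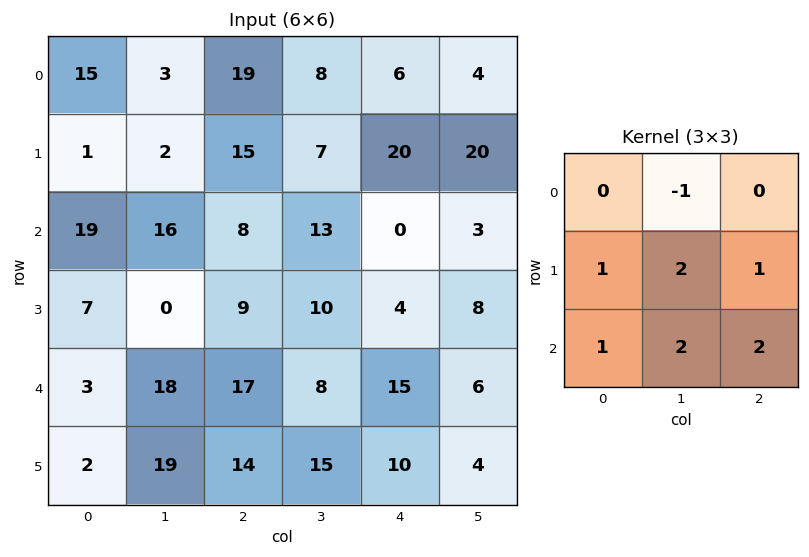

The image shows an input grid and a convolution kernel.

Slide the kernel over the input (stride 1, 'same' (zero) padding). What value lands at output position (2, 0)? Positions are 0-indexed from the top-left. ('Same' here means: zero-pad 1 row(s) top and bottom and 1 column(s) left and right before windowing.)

The receptive field on the zero-padded input at this output position is [0 1 2 / 0 19 16 / 0 7 0]. Elementwise product with the kernel and sum: 1·-1 + 0·1 + 19·2 + 16·1 + 0·1 + 7·2 + 0·2.

67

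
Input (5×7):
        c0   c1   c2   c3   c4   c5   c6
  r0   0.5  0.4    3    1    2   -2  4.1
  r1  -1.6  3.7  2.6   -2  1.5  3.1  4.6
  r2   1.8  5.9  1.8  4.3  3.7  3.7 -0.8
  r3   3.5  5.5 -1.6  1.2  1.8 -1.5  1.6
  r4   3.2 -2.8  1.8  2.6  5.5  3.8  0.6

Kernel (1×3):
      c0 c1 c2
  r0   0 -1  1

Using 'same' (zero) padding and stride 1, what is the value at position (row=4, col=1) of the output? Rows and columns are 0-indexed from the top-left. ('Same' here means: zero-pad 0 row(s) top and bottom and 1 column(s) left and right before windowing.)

4.6

The receptive field on the zero-padded input at this output position is [3.2 -2.8 1.8]. Elementwise product with the kernel and sum: -2.8·-1 + 1.8·1.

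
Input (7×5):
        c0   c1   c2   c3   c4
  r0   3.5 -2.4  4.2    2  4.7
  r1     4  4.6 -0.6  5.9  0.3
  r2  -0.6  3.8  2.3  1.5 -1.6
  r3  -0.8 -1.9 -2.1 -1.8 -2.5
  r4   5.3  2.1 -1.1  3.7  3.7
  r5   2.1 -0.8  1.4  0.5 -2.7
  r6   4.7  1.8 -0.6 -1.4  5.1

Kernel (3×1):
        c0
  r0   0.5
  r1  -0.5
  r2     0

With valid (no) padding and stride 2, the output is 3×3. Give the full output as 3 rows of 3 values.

-0.25 2.4 2.2
0.1 2.2 0.45
1.6 -1.25 3.2

Output[0,0]: The receptive field on the input at this output position is [3.5 / 4 / -0.6]. Elementwise product with the kernel and sum: 3.5·0.5 + 4·-0.5.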